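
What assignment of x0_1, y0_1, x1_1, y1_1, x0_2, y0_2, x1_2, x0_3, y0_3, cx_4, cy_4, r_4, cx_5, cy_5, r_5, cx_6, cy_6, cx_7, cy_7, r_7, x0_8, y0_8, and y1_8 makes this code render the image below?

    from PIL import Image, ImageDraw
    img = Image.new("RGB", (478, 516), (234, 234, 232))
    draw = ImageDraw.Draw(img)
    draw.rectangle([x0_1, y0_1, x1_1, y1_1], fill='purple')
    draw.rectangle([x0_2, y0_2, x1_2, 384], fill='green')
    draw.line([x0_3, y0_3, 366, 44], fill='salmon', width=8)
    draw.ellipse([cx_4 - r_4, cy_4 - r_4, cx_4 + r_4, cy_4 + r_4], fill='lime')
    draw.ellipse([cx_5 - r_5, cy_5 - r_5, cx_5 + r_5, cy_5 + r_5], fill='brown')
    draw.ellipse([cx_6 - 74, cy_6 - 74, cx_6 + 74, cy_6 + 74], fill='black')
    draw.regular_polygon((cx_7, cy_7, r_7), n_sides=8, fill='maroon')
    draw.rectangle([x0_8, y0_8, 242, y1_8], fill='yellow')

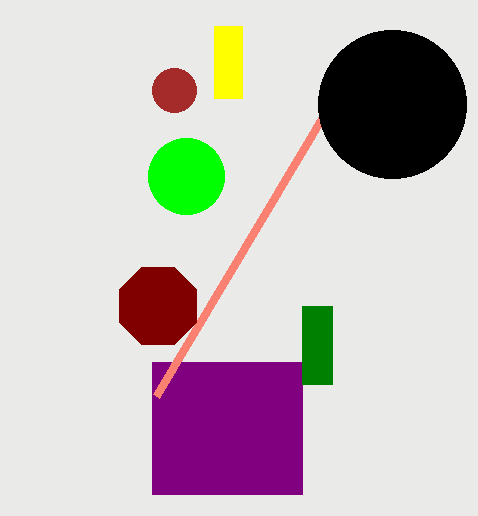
x0_1 = 152; y0_1 = 362; x1_1 = 302; y1_1 = 494; x0_2 = 302; y0_2 = 306; x1_2 = 332; x0_3 = 156; y0_3 = 396; cx_4 = 186; cy_4 = 176; r_4 = 38; cx_5 = 174; cy_5 = 90; r_5 = 22; cx_6 = 392; cy_6 = 104; cx_7 = 158; cy_7 = 306; r_7 = 42; x0_8 = 214; y0_8 = 26; y1_8 = 98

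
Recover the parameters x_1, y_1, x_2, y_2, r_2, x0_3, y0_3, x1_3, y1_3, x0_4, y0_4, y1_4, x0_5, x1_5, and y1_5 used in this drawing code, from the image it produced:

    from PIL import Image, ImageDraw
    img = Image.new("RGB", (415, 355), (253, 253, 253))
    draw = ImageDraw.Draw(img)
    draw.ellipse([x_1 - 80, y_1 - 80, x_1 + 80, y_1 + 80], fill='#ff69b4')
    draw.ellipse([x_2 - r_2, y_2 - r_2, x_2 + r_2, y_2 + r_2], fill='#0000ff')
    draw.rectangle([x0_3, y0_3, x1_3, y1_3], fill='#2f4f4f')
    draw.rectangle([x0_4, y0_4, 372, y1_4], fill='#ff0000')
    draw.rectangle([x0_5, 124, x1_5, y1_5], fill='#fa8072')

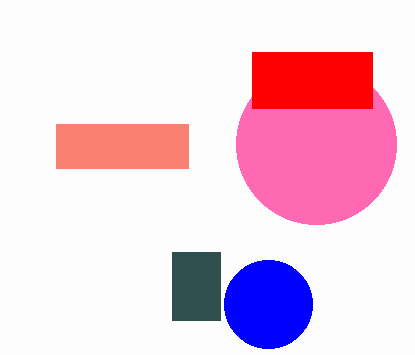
x_1 = 316, y_1 = 144, x_2 = 268, y_2 = 304, r_2 = 44, x0_3 = 172, y0_3 = 252, x1_3 = 220, y1_3 = 320, x0_4 = 252, y0_4 = 52, y1_4 = 108, x0_5 = 56, x1_5 = 188, y1_5 = 168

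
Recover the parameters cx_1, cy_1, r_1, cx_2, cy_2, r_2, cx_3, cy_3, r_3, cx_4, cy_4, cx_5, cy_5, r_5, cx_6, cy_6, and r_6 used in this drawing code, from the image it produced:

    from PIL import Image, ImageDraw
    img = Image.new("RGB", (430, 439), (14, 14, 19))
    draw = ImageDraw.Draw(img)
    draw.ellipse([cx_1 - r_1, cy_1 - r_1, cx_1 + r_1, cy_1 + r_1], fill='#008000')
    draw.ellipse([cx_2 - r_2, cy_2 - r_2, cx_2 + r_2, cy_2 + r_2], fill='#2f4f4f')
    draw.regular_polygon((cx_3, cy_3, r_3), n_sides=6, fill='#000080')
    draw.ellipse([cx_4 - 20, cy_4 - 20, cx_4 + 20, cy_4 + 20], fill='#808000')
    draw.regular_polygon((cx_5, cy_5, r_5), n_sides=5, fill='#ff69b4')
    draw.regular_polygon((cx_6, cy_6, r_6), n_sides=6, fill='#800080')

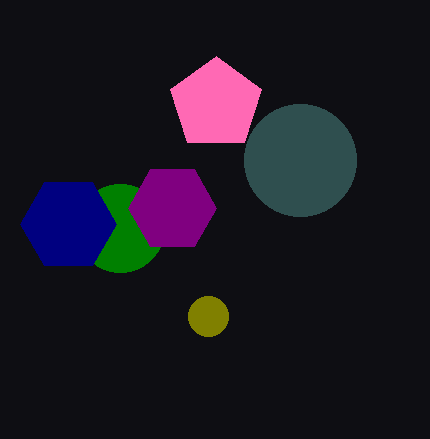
cx_1 = 120, cy_1 = 228, r_1 = 44, cx_2 = 300, cy_2 = 160, r_2 = 56, cx_3 = 68, cy_3 = 224, r_3 = 48, cx_4 = 208, cy_4 = 316, cx_5 = 216, cy_5 = 104, r_5 = 48, cx_6 = 172, cy_6 = 208, r_6 = 44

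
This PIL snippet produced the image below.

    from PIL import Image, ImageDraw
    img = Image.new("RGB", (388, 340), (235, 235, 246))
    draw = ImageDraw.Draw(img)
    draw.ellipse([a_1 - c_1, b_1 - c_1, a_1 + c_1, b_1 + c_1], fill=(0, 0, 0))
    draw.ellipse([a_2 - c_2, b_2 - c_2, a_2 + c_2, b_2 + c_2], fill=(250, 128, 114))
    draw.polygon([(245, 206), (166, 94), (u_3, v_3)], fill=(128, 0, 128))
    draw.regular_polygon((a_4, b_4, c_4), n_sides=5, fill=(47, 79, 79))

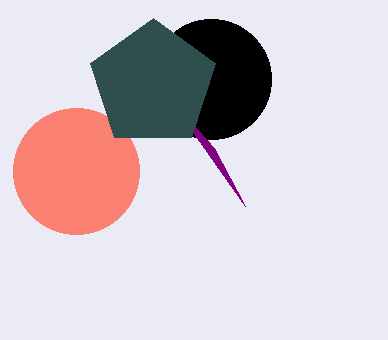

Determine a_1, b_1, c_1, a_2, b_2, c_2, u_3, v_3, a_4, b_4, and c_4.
a_1 = 211
b_1 = 79
c_1 = 60
a_2 = 76
b_2 = 171
c_2 = 63
u_3 = 214
v_3 = 148
a_4 = 153
b_4 = 84
c_4 = 66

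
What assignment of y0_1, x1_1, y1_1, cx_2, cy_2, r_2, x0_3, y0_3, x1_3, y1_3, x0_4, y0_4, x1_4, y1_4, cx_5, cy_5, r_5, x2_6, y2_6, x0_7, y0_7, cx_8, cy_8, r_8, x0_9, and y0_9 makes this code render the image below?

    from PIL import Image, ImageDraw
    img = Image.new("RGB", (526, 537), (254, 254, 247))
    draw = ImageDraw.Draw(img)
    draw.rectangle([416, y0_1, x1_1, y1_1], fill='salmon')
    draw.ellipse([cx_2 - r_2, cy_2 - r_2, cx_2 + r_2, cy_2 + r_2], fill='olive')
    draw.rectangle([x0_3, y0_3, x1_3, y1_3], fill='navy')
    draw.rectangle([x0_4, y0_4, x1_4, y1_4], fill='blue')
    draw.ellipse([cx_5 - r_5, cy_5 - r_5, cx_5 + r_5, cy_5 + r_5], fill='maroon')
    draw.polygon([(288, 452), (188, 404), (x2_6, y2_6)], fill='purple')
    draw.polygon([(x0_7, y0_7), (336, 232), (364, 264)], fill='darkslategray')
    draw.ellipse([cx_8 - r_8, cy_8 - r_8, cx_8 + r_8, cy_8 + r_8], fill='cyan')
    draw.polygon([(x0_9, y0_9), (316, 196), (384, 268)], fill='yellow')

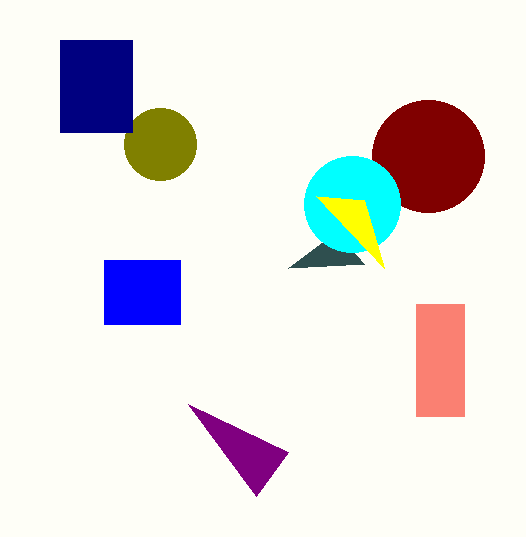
y0_1 = 304, x1_1 = 464, y1_1 = 416, cx_2 = 160, cy_2 = 144, r_2 = 36, x0_3 = 60, y0_3 = 40, x1_3 = 132, y1_3 = 132, x0_4 = 104, y0_4 = 260, x1_4 = 180, y1_4 = 324, cx_5 = 428, cy_5 = 156, r_5 = 56, x2_6 = 256, y2_6 = 496, x0_7 = 288, y0_7 = 268, cx_8 = 352, cy_8 = 204, r_8 = 48, x0_9 = 364, y0_9 = 200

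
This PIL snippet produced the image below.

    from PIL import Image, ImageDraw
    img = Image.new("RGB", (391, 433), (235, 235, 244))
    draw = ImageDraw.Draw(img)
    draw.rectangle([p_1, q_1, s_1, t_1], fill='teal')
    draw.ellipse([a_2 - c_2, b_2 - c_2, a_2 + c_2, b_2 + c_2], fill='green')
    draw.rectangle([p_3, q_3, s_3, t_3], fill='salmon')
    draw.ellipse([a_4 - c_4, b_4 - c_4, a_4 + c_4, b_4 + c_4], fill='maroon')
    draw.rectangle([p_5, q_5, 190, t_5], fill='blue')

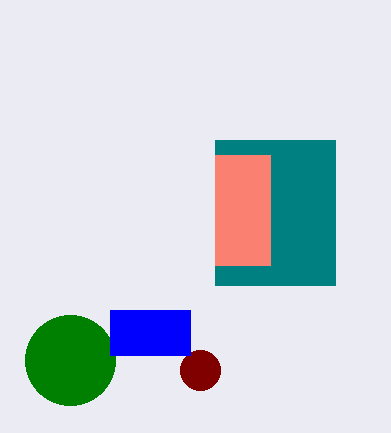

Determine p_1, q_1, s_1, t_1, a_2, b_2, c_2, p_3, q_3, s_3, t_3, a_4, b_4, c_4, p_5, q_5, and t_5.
p_1 = 215; q_1 = 140; s_1 = 335; t_1 = 285; a_2 = 70; b_2 = 360; c_2 = 45; p_3 = 215; q_3 = 155; s_3 = 270; t_3 = 265; a_4 = 200; b_4 = 370; c_4 = 20; p_5 = 110; q_5 = 310; t_5 = 355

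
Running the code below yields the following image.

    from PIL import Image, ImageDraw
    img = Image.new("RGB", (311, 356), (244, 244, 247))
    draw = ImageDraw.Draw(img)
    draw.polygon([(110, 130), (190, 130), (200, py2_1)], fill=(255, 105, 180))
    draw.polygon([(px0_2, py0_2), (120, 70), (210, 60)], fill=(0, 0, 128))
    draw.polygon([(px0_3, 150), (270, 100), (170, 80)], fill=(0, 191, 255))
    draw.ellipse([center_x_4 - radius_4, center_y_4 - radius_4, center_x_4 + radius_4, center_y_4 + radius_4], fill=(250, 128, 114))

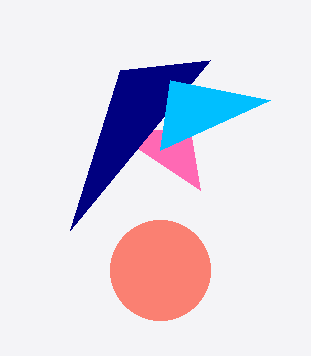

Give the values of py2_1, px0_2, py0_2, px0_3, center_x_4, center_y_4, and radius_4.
py2_1 = 190, px0_2 = 70, py0_2 = 230, px0_3 = 160, center_x_4 = 160, center_y_4 = 270, radius_4 = 50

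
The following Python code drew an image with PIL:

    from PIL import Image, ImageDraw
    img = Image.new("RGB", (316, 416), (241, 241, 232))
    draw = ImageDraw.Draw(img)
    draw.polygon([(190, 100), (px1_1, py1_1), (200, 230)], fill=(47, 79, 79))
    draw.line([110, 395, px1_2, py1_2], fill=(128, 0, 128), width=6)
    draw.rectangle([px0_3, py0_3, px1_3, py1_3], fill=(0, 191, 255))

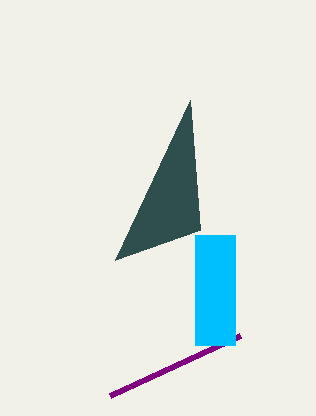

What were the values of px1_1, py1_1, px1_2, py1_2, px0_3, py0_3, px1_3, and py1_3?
px1_1 = 115, py1_1 = 260, px1_2 = 240, py1_2 = 335, px0_3 = 195, py0_3 = 235, px1_3 = 235, py1_3 = 345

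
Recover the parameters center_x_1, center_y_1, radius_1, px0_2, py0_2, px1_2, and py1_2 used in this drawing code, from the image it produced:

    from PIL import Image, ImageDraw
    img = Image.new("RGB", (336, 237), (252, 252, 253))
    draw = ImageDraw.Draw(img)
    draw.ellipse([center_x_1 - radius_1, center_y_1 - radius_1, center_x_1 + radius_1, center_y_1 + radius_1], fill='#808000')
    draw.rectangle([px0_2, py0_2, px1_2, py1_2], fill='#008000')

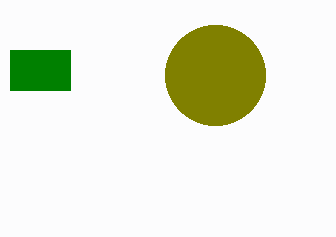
center_x_1 = 215
center_y_1 = 75
radius_1 = 50
px0_2 = 10
py0_2 = 50
px1_2 = 70
py1_2 = 90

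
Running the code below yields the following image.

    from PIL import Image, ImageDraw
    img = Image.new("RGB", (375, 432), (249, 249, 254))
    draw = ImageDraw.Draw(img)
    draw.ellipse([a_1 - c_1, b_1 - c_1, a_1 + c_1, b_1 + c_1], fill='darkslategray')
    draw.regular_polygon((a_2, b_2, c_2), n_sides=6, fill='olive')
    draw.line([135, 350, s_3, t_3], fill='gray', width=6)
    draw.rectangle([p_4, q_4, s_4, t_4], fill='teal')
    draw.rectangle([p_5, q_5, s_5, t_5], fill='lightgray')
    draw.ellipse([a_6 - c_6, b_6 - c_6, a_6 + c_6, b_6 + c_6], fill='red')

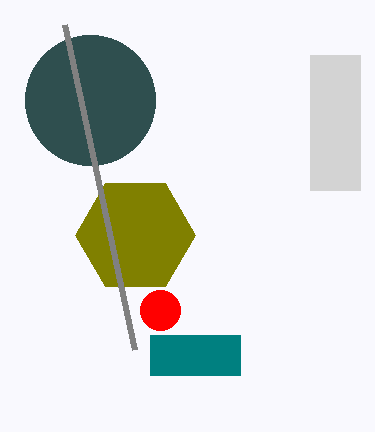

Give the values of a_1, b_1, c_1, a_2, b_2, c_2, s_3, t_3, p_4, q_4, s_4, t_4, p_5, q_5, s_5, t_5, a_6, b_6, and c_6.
a_1 = 90
b_1 = 100
c_1 = 65
a_2 = 135
b_2 = 235
c_2 = 60
s_3 = 65
t_3 = 25
p_4 = 150
q_4 = 335
s_4 = 240
t_4 = 375
p_5 = 310
q_5 = 55
s_5 = 360
t_5 = 190
a_6 = 160
b_6 = 310
c_6 = 20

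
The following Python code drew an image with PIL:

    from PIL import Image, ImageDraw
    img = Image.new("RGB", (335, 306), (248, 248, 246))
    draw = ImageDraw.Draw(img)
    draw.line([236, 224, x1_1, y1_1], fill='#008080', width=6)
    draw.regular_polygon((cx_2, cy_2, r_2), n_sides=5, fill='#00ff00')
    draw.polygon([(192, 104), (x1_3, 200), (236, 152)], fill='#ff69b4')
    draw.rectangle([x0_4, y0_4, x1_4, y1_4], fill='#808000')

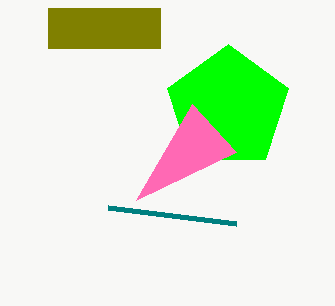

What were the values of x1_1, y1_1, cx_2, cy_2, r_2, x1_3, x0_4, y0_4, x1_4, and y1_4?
x1_1 = 108; y1_1 = 208; cx_2 = 228; cy_2 = 108; r_2 = 64; x1_3 = 136; x0_4 = 48; y0_4 = 8; x1_4 = 160; y1_4 = 48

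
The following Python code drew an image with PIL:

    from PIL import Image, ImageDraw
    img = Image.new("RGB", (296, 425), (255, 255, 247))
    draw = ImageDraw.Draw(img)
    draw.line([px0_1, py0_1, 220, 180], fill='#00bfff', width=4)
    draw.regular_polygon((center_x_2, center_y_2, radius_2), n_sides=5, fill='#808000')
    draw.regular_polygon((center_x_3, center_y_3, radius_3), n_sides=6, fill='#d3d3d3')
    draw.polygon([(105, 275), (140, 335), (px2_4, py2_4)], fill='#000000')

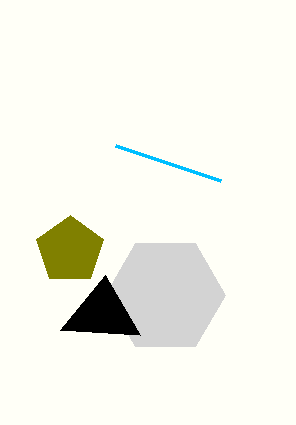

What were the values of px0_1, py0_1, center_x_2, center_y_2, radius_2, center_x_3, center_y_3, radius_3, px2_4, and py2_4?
px0_1 = 115, py0_1 = 145, center_x_2 = 70, center_y_2 = 250, radius_2 = 35, center_x_3 = 165, center_y_3 = 295, radius_3 = 60, px2_4 = 60, py2_4 = 330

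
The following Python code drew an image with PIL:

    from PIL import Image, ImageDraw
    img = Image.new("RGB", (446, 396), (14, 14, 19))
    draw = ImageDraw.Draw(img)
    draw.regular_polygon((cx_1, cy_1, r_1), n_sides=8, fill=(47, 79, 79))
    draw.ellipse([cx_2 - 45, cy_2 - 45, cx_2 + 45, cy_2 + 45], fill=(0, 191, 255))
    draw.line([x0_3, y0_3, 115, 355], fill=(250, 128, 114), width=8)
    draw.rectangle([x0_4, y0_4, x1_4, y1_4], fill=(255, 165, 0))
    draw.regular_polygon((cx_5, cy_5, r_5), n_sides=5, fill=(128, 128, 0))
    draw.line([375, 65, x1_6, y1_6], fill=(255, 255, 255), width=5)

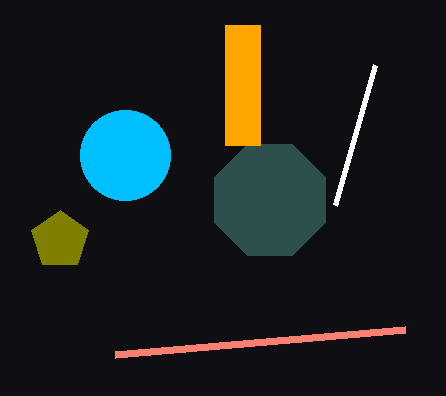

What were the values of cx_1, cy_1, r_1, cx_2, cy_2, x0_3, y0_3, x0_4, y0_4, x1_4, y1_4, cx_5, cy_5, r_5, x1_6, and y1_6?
cx_1 = 270
cy_1 = 200
r_1 = 60
cx_2 = 125
cy_2 = 155
x0_3 = 405
y0_3 = 330
x0_4 = 225
y0_4 = 25
x1_4 = 260
y1_4 = 145
cx_5 = 60
cy_5 = 240
r_5 = 30
x1_6 = 335
y1_6 = 205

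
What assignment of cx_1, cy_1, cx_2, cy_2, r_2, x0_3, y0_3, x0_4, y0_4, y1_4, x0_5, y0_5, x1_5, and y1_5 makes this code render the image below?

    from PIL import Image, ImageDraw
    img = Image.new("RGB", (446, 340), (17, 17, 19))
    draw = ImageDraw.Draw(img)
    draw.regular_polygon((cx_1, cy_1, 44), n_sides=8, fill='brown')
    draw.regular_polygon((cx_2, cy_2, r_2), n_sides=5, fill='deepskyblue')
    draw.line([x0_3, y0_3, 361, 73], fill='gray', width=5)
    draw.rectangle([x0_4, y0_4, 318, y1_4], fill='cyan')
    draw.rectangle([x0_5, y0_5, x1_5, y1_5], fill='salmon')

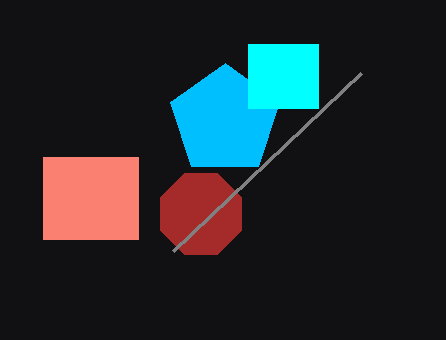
cx_1 = 201, cy_1 = 214, cx_2 = 225, cy_2 = 120, r_2 = 57, x0_3 = 173, y0_3 = 251, x0_4 = 248, y0_4 = 44, y1_4 = 108, x0_5 = 43, y0_5 = 157, x1_5 = 138, y1_5 = 239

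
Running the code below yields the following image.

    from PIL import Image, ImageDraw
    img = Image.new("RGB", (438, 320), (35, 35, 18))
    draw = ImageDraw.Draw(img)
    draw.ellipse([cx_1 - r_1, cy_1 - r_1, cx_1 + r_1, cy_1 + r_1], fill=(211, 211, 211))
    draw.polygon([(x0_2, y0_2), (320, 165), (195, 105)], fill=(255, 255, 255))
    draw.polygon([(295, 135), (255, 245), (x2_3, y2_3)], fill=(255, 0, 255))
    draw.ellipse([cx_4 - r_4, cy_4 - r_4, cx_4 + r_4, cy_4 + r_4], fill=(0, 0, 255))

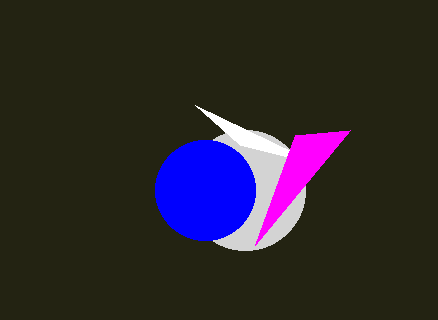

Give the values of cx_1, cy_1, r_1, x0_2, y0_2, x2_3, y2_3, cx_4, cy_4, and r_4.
cx_1 = 245
cy_1 = 190
r_1 = 60
x0_2 = 240
y0_2 = 145
x2_3 = 350
y2_3 = 130
cx_4 = 205
cy_4 = 190
r_4 = 50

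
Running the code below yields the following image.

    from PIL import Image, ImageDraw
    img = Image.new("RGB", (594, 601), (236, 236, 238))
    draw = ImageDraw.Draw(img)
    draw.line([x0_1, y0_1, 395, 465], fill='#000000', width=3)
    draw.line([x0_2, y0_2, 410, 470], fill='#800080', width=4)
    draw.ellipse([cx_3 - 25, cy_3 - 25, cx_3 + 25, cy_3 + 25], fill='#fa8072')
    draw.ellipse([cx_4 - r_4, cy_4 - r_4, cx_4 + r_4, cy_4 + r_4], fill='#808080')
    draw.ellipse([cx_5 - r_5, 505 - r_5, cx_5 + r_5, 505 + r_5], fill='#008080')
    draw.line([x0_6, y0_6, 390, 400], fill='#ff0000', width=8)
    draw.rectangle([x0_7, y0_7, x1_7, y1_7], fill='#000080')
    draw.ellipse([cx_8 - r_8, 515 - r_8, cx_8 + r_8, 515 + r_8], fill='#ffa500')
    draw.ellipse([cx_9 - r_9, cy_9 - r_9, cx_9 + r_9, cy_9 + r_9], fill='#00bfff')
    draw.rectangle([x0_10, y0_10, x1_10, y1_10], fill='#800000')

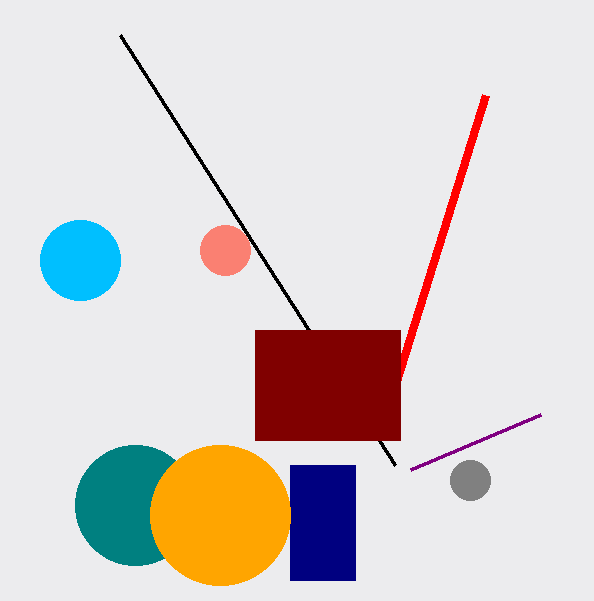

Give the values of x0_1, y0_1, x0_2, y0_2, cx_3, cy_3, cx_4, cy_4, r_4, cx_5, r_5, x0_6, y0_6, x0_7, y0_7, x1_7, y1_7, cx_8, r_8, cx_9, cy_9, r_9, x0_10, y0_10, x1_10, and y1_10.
x0_1 = 120; y0_1 = 35; x0_2 = 540; y0_2 = 415; cx_3 = 225; cy_3 = 250; cx_4 = 470; cy_4 = 480; r_4 = 20; cx_5 = 135; r_5 = 60; x0_6 = 485; y0_6 = 95; x0_7 = 290; y0_7 = 465; x1_7 = 355; y1_7 = 580; cx_8 = 220; r_8 = 70; cx_9 = 80; cy_9 = 260; r_9 = 40; x0_10 = 255; y0_10 = 330; x1_10 = 400; y1_10 = 440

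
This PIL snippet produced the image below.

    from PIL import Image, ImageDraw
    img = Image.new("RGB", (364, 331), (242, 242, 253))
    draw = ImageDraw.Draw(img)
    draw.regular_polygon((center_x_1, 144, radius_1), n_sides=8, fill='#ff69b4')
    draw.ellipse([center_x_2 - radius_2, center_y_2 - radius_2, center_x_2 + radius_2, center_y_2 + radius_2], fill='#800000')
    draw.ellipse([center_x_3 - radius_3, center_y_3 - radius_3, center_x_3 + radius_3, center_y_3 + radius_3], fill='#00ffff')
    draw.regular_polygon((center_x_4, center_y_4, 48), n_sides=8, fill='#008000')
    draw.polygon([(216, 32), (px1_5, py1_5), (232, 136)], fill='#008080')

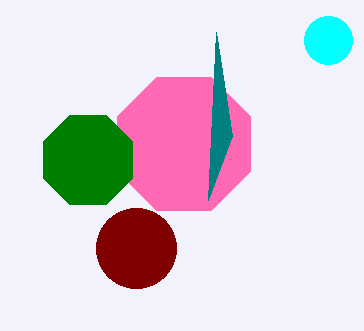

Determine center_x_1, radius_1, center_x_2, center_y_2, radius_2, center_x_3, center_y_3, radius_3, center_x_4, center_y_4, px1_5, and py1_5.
center_x_1 = 184
radius_1 = 72
center_x_2 = 136
center_y_2 = 248
radius_2 = 40
center_x_3 = 328
center_y_3 = 40
radius_3 = 24
center_x_4 = 88
center_y_4 = 160
px1_5 = 208
py1_5 = 200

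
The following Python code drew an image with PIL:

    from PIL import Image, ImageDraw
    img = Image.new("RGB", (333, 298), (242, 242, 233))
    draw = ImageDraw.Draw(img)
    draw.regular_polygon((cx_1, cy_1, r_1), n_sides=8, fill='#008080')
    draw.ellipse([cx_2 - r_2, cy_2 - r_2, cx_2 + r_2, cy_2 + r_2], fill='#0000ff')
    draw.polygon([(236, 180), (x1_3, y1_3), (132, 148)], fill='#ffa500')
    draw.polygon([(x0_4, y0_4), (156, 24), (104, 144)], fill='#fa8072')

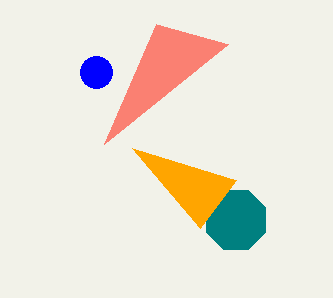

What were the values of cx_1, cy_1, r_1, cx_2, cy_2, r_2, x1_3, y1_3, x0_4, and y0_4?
cx_1 = 236
cy_1 = 220
r_1 = 32
cx_2 = 96
cy_2 = 72
r_2 = 16
x1_3 = 200
y1_3 = 228
x0_4 = 228
y0_4 = 44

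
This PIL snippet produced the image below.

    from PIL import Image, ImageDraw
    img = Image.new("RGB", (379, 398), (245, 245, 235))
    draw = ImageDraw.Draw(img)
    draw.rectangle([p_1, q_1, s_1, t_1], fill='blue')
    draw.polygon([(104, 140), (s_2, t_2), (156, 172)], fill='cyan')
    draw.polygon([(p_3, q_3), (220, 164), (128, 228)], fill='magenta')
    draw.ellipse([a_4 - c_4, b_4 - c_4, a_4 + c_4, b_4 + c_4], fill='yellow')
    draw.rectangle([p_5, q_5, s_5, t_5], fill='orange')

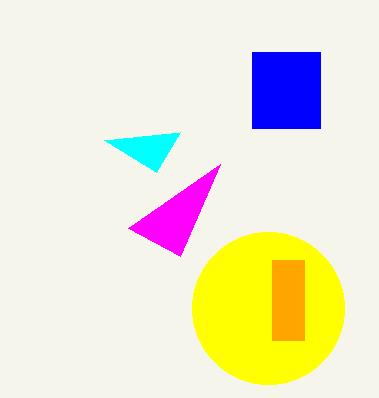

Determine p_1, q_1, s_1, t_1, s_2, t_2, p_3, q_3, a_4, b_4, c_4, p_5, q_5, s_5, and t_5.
p_1 = 252; q_1 = 52; s_1 = 320; t_1 = 128; s_2 = 180; t_2 = 132; p_3 = 180; q_3 = 256; a_4 = 268; b_4 = 308; c_4 = 76; p_5 = 272; q_5 = 260; s_5 = 304; t_5 = 340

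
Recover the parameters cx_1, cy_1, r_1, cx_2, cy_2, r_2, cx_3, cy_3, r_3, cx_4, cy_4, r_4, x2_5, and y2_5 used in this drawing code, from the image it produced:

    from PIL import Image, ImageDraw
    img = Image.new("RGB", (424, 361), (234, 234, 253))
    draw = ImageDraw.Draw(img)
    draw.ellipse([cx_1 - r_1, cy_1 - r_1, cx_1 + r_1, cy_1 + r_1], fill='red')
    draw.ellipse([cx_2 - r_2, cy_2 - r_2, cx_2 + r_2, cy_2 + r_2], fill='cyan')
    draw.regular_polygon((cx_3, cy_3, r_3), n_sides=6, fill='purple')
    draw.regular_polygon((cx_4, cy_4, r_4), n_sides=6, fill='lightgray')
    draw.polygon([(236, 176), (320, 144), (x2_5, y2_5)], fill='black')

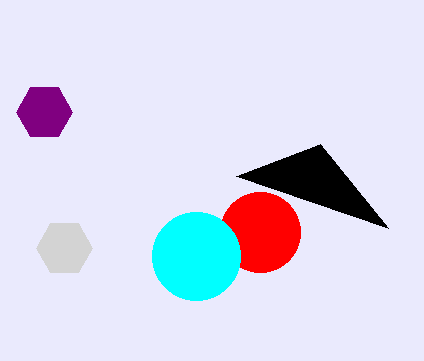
cx_1 = 260, cy_1 = 232, r_1 = 40, cx_2 = 196, cy_2 = 256, r_2 = 44, cx_3 = 44, cy_3 = 112, r_3 = 28, cx_4 = 64, cy_4 = 248, r_4 = 28, x2_5 = 388, y2_5 = 228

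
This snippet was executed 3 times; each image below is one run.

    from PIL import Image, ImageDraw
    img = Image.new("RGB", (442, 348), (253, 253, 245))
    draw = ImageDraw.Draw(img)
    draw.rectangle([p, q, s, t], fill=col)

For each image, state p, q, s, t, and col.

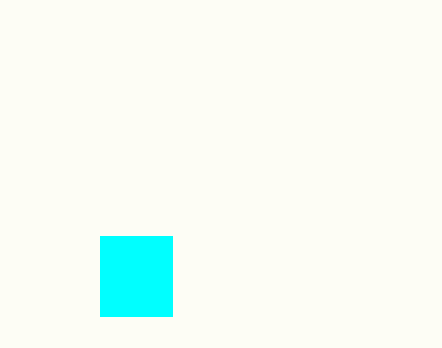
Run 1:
p = 100
q = 236
s = 172
t = 316
col = 'cyan'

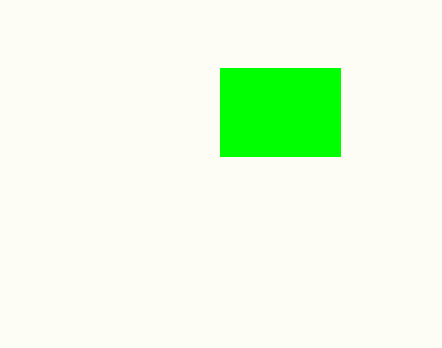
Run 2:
p = 220, q = 68, s = 340, t = 156, col = 'lime'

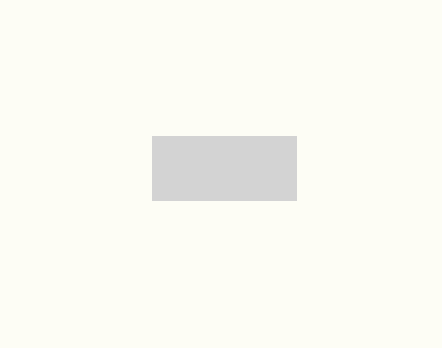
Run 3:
p = 152, q = 136, s = 296, t = 200, col = 'lightgray'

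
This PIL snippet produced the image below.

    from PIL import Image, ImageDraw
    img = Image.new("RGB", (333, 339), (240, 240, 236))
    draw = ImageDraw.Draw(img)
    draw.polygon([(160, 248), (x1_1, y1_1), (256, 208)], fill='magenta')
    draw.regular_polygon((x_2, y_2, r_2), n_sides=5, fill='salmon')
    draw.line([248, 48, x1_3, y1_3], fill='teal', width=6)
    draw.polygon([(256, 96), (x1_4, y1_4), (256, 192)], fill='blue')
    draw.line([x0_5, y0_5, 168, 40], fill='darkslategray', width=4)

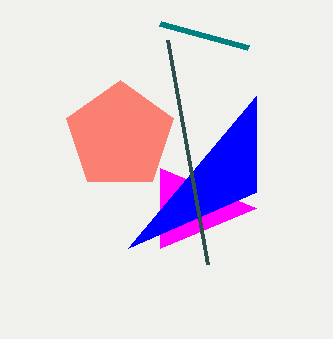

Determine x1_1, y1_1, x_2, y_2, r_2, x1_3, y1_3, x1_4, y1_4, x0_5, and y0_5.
x1_1 = 160, y1_1 = 168, x_2 = 120, y_2 = 136, r_2 = 56, x1_3 = 160, y1_3 = 24, x1_4 = 128, y1_4 = 248, x0_5 = 208, y0_5 = 264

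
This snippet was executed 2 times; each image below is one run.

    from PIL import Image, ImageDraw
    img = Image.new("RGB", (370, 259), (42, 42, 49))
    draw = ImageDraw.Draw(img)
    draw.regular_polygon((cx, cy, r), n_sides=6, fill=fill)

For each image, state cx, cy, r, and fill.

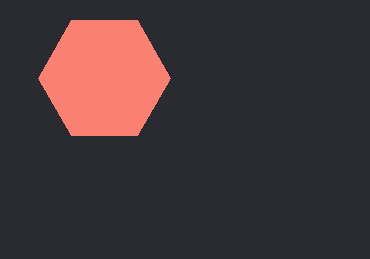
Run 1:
cx = 104; cy = 78; r = 66; fill = 'salmon'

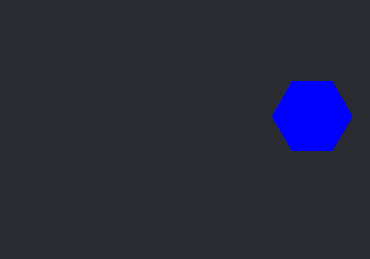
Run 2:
cx = 312
cy = 116
r = 40
fill = 'blue'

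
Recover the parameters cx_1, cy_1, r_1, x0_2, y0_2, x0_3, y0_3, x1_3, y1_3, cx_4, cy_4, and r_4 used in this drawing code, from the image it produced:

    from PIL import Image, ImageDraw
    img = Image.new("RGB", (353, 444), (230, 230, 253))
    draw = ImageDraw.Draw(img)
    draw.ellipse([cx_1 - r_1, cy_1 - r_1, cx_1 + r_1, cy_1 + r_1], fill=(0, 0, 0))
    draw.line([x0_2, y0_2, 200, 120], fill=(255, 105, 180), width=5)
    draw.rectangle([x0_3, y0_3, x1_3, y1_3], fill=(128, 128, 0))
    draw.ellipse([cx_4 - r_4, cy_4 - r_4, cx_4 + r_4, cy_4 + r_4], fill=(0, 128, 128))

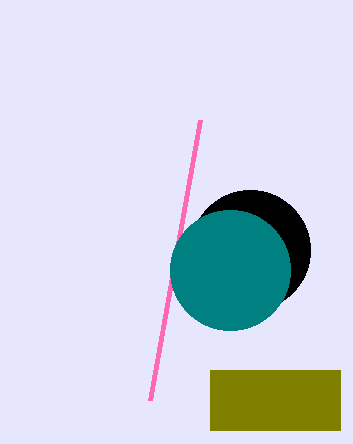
cx_1 = 250; cy_1 = 250; r_1 = 60; x0_2 = 150; y0_2 = 400; x0_3 = 210; y0_3 = 370; x1_3 = 340; y1_3 = 430; cx_4 = 230; cy_4 = 270; r_4 = 60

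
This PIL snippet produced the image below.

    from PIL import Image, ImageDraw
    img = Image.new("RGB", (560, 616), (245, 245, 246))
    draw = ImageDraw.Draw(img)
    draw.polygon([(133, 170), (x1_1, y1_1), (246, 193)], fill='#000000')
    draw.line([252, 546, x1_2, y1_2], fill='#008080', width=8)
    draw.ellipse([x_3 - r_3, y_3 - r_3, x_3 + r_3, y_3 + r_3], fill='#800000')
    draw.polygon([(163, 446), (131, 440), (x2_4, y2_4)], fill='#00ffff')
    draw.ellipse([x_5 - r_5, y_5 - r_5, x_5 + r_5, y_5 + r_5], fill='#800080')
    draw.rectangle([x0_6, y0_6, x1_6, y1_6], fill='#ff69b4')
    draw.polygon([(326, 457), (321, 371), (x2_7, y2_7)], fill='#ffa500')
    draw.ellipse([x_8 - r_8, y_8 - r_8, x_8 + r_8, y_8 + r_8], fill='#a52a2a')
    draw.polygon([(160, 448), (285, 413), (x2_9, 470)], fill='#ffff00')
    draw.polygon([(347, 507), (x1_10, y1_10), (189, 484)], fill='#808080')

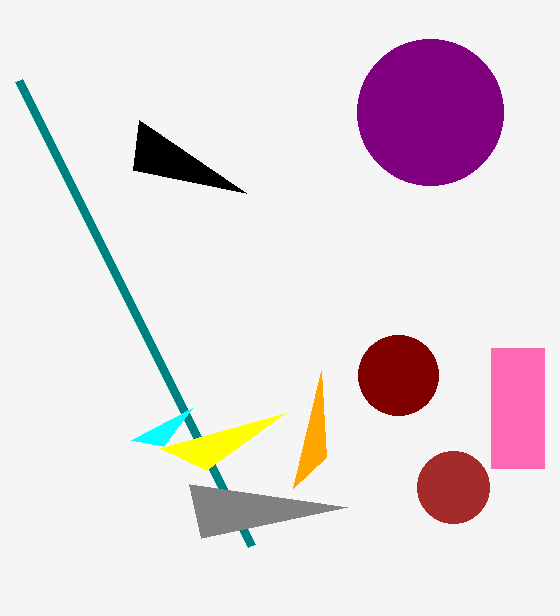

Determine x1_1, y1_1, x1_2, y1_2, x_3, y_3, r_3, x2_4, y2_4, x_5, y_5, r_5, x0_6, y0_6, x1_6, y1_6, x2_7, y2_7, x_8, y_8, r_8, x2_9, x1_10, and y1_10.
x1_1 = 139
y1_1 = 120
x1_2 = 19
y1_2 = 81
x_3 = 398
y_3 = 375
r_3 = 40
x2_4 = 192
y2_4 = 408
x_5 = 430
y_5 = 112
r_5 = 73
x0_6 = 491
y0_6 = 348
x1_6 = 544
y1_6 = 468
x2_7 = 293
y2_7 = 488
x_8 = 453
y_8 = 487
r_8 = 36
x2_9 = 206
x1_10 = 201
y1_10 = 538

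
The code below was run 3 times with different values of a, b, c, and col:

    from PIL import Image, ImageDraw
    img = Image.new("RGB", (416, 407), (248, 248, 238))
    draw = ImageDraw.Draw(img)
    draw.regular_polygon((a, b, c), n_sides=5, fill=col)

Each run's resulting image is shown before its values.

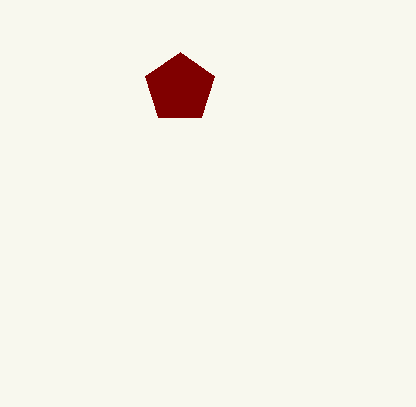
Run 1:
a = 180; b = 88; c = 36; col = 'maroon'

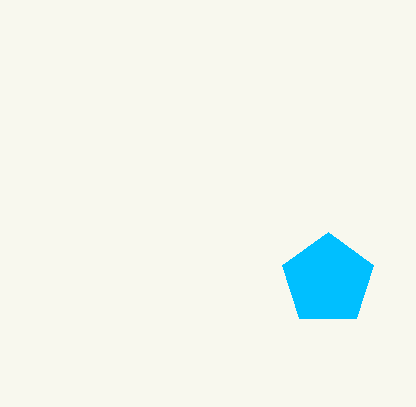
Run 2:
a = 328
b = 280
c = 48
col = 'deepskyblue'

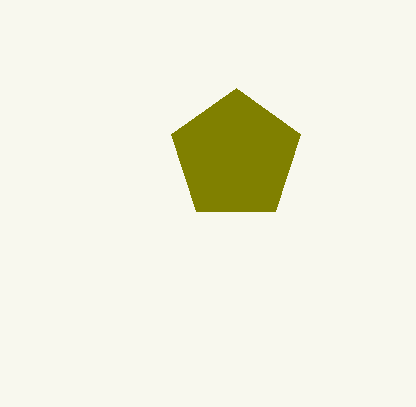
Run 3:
a = 236, b = 156, c = 68, col = 'olive'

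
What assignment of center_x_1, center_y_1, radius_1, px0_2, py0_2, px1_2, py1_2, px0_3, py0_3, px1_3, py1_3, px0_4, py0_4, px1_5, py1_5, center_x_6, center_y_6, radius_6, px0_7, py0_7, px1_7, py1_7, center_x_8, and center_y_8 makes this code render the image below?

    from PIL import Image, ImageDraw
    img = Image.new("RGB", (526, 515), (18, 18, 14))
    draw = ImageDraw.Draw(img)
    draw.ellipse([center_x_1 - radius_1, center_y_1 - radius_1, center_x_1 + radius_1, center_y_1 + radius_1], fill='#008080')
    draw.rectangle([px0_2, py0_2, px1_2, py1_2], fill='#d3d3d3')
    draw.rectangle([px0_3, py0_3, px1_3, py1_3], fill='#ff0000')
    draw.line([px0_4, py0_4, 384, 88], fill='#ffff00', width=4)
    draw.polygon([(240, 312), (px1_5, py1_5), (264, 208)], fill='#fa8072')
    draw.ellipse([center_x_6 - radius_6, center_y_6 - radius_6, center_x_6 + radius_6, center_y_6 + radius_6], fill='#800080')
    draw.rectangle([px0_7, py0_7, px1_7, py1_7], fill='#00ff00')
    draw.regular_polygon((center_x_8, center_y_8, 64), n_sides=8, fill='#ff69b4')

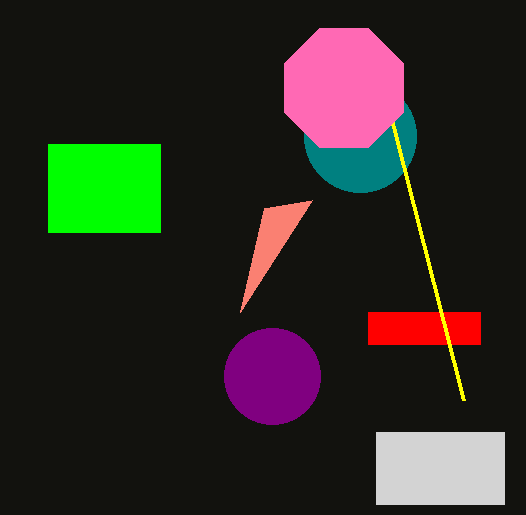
center_x_1 = 360; center_y_1 = 136; radius_1 = 56; px0_2 = 376; py0_2 = 432; px1_2 = 504; py1_2 = 504; px0_3 = 368; py0_3 = 312; px1_3 = 480; py1_3 = 344; px0_4 = 464; py0_4 = 400; px1_5 = 312; py1_5 = 200; center_x_6 = 272; center_y_6 = 376; radius_6 = 48; px0_7 = 48; py0_7 = 144; px1_7 = 160; py1_7 = 232; center_x_8 = 344; center_y_8 = 88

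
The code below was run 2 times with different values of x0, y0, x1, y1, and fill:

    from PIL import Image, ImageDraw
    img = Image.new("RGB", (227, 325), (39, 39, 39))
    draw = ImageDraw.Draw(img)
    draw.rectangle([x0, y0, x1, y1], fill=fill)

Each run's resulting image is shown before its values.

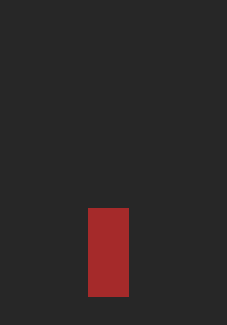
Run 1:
x0 = 88; y0 = 208; x1 = 128; y1 = 296; fill = 'brown'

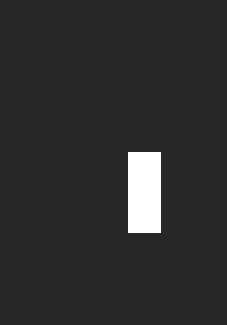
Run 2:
x0 = 128
y0 = 152
x1 = 160
y1 = 232
fill = 'white'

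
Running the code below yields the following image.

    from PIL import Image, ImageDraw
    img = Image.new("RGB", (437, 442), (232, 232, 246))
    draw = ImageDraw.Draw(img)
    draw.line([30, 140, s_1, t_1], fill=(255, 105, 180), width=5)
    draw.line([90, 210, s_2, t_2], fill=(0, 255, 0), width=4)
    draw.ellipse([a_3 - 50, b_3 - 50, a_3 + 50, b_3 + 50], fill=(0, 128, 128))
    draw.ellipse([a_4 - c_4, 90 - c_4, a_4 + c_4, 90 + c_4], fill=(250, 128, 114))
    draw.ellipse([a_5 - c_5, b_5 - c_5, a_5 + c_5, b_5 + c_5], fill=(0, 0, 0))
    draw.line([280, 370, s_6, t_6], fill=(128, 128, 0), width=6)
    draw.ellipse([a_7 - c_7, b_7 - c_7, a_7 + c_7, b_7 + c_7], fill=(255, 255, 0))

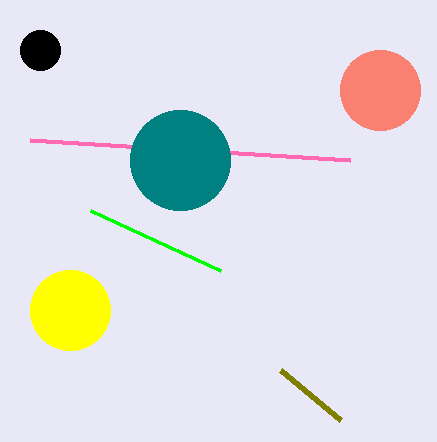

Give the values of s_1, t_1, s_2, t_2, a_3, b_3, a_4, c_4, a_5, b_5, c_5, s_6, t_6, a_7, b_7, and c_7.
s_1 = 350, t_1 = 160, s_2 = 220, t_2 = 270, a_3 = 180, b_3 = 160, a_4 = 380, c_4 = 40, a_5 = 40, b_5 = 50, c_5 = 20, s_6 = 340, t_6 = 420, a_7 = 70, b_7 = 310, c_7 = 40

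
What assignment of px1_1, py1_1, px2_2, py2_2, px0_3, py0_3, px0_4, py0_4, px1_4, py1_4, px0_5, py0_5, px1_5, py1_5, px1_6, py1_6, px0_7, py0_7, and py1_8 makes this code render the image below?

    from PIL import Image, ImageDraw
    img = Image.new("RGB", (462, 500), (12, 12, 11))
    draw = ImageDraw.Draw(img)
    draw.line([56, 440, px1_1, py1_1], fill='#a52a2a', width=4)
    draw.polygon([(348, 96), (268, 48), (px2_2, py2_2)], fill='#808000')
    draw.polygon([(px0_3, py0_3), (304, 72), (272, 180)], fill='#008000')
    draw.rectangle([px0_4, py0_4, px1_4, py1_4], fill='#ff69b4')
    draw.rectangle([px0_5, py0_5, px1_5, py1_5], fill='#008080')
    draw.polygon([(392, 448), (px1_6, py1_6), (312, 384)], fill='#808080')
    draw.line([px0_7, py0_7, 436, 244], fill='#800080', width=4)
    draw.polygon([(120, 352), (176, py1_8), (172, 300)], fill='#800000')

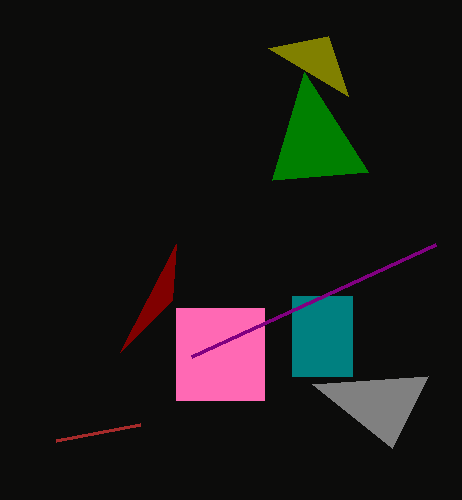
px1_1 = 140; py1_1 = 424; px2_2 = 328; py2_2 = 36; px0_3 = 368; py0_3 = 172; px0_4 = 176; py0_4 = 308; px1_4 = 264; py1_4 = 400; px0_5 = 292; py0_5 = 296; px1_5 = 352; py1_5 = 376; px1_6 = 428; py1_6 = 376; px0_7 = 192; py0_7 = 356; py1_8 = 244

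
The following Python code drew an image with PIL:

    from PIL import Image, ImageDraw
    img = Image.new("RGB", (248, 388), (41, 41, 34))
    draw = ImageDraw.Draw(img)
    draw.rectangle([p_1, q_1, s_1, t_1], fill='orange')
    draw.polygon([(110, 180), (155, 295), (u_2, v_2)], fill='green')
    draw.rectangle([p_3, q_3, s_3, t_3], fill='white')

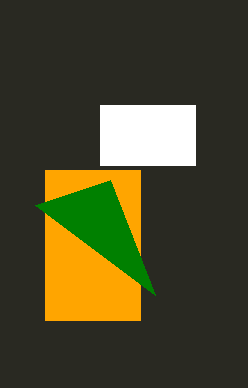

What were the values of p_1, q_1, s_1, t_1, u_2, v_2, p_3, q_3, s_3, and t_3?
p_1 = 45
q_1 = 170
s_1 = 140
t_1 = 320
u_2 = 35
v_2 = 205
p_3 = 100
q_3 = 105
s_3 = 195
t_3 = 165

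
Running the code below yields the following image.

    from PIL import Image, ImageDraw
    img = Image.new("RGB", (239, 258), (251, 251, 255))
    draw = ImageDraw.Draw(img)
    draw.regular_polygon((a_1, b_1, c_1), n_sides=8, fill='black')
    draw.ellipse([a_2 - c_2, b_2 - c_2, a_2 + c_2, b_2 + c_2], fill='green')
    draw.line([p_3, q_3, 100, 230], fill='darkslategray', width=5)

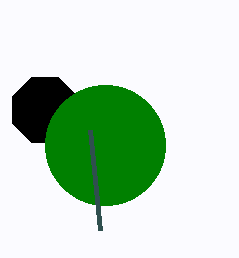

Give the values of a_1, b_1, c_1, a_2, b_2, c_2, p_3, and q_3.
a_1 = 45, b_1 = 110, c_1 = 35, a_2 = 105, b_2 = 145, c_2 = 60, p_3 = 90, q_3 = 130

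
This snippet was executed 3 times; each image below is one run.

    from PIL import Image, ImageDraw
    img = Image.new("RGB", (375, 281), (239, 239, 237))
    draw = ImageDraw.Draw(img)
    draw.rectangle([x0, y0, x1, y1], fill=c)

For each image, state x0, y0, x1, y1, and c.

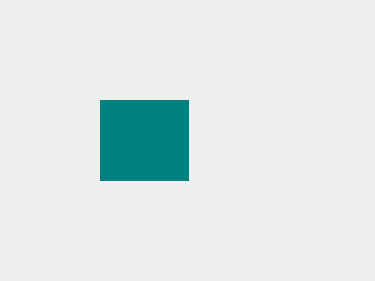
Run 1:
x0 = 100; y0 = 100; x1 = 188; y1 = 180; c = 'teal'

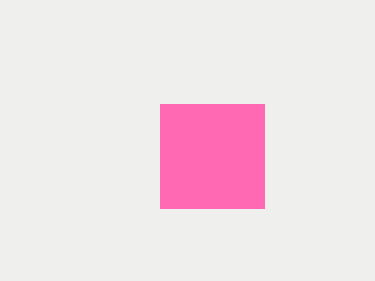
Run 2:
x0 = 160; y0 = 104; x1 = 264; y1 = 208; c = 'hotpink'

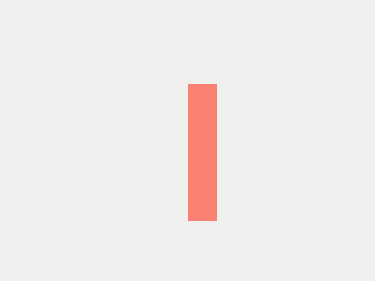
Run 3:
x0 = 188; y0 = 84; x1 = 216; y1 = 220; c = 'salmon'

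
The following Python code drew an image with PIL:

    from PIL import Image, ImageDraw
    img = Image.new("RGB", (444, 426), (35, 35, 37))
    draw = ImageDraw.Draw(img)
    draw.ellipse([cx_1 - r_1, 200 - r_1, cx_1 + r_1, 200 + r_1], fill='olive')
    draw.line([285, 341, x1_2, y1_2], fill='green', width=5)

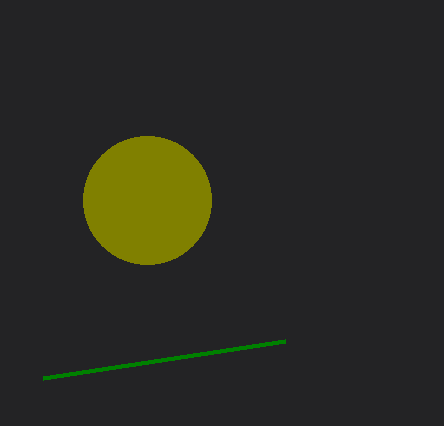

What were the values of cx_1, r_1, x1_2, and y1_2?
cx_1 = 147
r_1 = 64
x1_2 = 43
y1_2 = 378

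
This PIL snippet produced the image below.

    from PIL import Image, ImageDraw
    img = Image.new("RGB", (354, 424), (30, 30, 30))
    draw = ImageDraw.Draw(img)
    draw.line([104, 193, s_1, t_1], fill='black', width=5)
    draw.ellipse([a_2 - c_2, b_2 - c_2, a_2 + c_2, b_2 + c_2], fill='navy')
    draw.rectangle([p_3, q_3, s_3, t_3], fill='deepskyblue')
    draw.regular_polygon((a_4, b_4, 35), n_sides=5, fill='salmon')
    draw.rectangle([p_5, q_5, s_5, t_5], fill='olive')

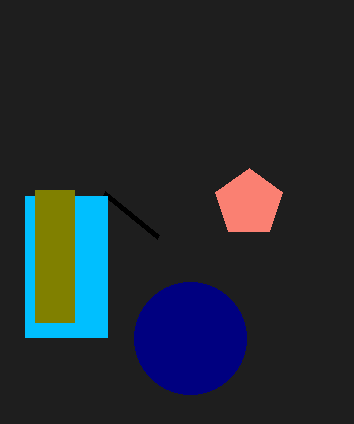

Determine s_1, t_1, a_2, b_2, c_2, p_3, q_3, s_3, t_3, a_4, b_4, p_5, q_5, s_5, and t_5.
s_1 = 158
t_1 = 237
a_2 = 190
b_2 = 338
c_2 = 56
p_3 = 25
q_3 = 196
s_3 = 107
t_3 = 337
a_4 = 249
b_4 = 203
p_5 = 35
q_5 = 190
s_5 = 74
t_5 = 322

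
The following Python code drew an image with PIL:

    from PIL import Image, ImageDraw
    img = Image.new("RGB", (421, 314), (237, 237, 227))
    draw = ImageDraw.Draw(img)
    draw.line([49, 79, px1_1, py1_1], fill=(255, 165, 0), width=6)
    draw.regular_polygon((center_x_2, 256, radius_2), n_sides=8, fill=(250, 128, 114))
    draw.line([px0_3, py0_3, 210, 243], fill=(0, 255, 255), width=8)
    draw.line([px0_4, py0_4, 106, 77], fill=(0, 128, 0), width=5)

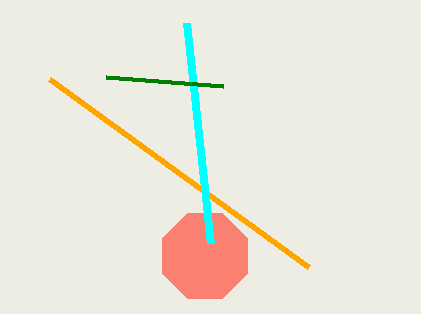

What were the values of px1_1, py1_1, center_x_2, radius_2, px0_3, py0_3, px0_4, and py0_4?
px1_1 = 308; py1_1 = 267; center_x_2 = 205; radius_2 = 46; px0_3 = 186; py0_3 = 23; px0_4 = 223; py0_4 = 86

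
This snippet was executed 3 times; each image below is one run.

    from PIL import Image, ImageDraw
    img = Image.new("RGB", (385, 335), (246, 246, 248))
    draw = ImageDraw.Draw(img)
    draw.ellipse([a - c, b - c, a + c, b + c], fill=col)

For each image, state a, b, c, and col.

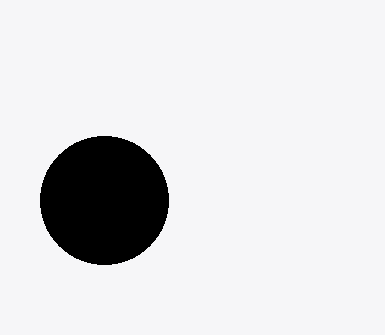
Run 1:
a = 104; b = 200; c = 64; col = 'black'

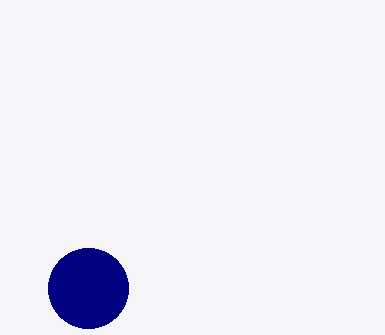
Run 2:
a = 88; b = 288; c = 40; col = 'navy'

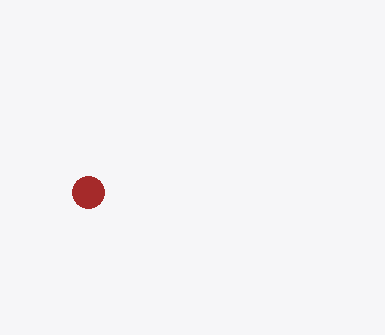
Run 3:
a = 88, b = 192, c = 16, col = 'brown'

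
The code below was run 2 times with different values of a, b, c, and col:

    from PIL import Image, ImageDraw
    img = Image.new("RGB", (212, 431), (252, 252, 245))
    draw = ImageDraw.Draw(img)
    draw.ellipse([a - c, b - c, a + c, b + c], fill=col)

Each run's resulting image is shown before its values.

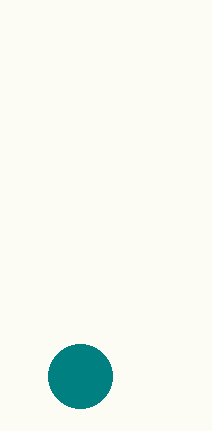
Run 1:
a = 80; b = 376; c = 32; col = 'teal'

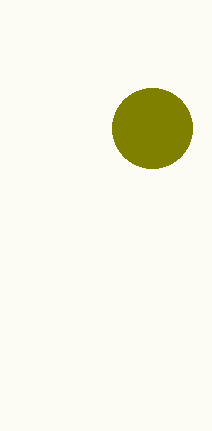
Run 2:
a = 152
b = 128
c = 40
col = 'olive'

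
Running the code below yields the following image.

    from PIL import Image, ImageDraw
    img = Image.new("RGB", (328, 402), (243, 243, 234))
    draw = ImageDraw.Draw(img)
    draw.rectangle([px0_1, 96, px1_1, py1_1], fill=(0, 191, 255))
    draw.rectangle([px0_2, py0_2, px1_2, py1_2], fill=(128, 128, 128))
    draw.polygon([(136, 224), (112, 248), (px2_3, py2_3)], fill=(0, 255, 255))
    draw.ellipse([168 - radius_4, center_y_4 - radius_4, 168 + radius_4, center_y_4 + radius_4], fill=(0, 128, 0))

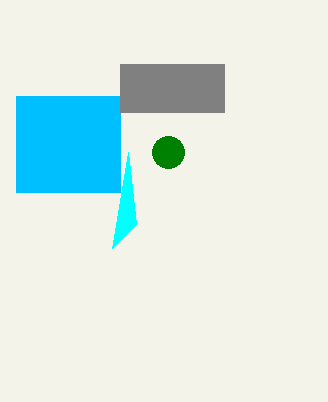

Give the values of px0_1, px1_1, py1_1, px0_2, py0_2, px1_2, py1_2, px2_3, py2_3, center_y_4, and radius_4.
px0_1 = 16, px1_1 = 120, py1_1 = 192, px0_2 = 120, py0_2 = 64, px1_2 = 224, py1_2 = 112, px2_3 = 128, py2_3 = 152, center_y_4 = 152, radius_4 = 16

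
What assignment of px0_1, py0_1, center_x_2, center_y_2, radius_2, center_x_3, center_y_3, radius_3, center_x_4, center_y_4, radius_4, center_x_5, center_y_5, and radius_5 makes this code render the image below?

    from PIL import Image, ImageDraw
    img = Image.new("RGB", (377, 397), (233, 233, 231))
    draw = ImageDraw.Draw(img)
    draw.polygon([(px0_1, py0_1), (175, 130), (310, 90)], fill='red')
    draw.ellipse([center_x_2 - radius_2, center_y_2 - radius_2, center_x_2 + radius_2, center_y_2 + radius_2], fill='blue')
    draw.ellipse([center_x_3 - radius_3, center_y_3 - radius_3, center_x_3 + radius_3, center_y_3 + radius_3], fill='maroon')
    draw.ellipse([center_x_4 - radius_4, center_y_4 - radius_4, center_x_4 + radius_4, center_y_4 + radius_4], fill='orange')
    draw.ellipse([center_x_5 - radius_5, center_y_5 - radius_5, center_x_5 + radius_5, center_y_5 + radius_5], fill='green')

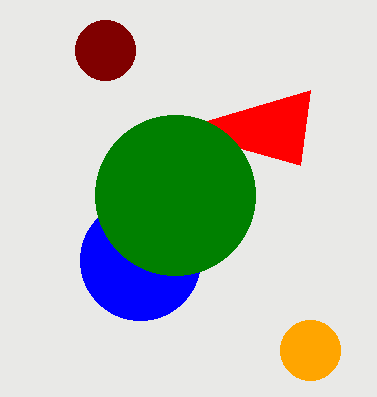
px0_1 = 300, py0_1 = 165, center_x_2 = 140, center_y_2 = 260, radius_2 = 60, center_x_3 = 105, center_y_3 = 50, radius_3 = 30, center_x_4 = 310, center_y_4 = 350, radius_4 = 30, center_x_5 = 175, center_y_5 = 195, radius_5 = 80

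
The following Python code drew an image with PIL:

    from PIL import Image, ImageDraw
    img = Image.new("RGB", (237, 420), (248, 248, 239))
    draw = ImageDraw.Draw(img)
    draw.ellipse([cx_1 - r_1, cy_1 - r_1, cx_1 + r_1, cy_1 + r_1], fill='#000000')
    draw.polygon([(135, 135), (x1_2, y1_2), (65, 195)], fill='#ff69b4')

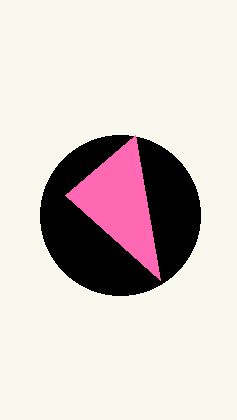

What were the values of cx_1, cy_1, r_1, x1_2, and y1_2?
cx_1 = 120; cy_1 = 215; r_1 = 80; x1_2 = 160; y1_2 = 280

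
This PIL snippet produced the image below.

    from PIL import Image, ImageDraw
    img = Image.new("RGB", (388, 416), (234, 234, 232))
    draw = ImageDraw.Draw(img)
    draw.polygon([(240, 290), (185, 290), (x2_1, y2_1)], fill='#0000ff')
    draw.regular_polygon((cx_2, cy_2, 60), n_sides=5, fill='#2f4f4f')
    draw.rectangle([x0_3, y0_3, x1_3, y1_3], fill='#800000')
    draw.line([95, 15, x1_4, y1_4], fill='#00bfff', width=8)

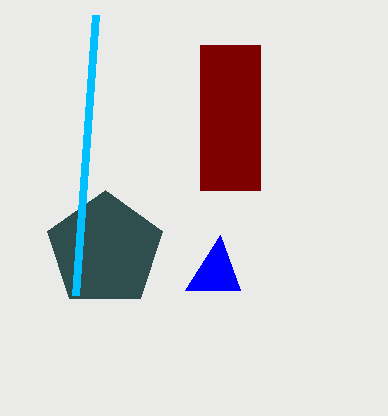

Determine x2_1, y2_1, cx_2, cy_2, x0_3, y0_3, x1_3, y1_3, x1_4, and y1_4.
x2_1 = 220, y2_1 = 235, cx_2 = 105, cy_2 = 250, x0_3 = 200, y0_3 = 45, x1_3 = 260, y1_3 = 190, x1_4 = 75, y1_4 = 295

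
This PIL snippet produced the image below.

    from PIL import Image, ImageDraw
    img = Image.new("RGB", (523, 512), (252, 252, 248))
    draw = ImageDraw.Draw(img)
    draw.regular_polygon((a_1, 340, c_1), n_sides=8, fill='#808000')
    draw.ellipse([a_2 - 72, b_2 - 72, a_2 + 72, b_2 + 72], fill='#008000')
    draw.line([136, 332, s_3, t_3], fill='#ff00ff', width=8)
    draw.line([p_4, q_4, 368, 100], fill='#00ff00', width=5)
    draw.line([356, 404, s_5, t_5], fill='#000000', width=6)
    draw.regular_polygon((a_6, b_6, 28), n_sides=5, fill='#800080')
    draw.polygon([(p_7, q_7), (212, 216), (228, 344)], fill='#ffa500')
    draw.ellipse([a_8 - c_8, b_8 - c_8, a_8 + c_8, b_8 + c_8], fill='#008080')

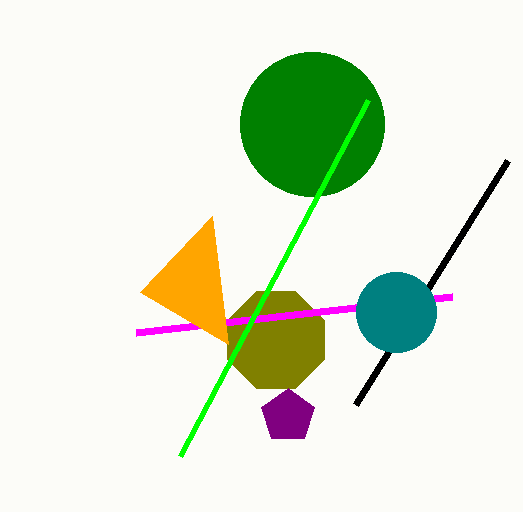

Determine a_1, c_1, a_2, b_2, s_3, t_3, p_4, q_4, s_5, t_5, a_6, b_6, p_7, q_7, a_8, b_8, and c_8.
a_1 = 276; c_1 = 52; a_2 = 312; b_2 = 124; s_3 = 452; t_3 = 296; p_4 = 180; q_4 = 456; s_5 = 508; t_5 = 160; a_6 = 288; b_6 = 416; p_7 = 140; q_7 = 292; a_8 = 396; b_8 = 312; c_8 = 40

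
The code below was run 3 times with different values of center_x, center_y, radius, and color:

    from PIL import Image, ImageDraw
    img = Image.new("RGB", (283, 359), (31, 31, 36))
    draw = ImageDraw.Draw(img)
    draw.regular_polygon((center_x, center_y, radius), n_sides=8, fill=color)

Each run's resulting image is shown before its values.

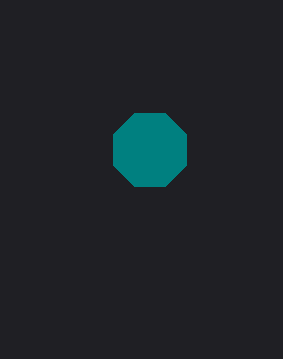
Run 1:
center_x = 150; center_y = 150; radius = 40; color = 'teal'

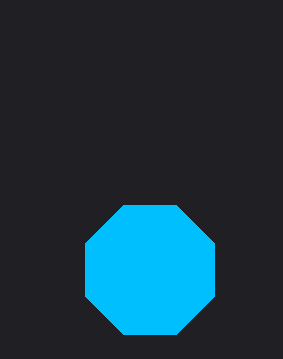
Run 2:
center_x = 150
center_y = 270
radius = 70
color = 'deepskyblue'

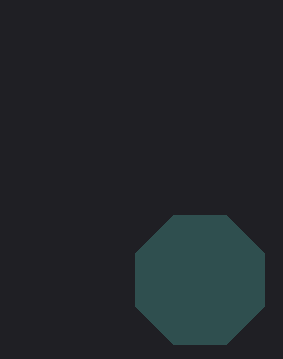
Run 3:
center_x = 200; center_y = 280; radius = 70; color = 'darkslategray'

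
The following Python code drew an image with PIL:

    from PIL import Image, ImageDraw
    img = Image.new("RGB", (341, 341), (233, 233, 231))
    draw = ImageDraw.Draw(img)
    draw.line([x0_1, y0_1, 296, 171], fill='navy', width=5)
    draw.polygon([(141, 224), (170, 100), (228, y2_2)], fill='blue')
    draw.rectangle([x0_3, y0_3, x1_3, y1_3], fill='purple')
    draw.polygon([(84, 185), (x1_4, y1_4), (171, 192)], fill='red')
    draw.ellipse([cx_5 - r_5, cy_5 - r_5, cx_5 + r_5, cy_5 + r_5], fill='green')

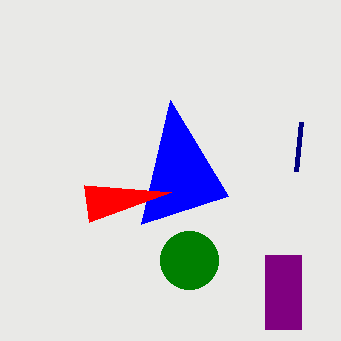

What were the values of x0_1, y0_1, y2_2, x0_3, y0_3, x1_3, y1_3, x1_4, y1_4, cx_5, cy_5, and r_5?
x0_1 = 301
y0_1 = 122
y2_2 = 196
x0_3 = 265
y0_3 = 255
x1_3 = 301
y1_3 = 329
x1_4 = 89
y1_4 = 222
cx_5 = 189
cy_5 = 260
r_5 = 29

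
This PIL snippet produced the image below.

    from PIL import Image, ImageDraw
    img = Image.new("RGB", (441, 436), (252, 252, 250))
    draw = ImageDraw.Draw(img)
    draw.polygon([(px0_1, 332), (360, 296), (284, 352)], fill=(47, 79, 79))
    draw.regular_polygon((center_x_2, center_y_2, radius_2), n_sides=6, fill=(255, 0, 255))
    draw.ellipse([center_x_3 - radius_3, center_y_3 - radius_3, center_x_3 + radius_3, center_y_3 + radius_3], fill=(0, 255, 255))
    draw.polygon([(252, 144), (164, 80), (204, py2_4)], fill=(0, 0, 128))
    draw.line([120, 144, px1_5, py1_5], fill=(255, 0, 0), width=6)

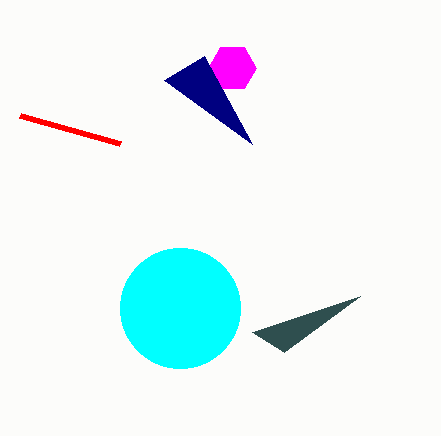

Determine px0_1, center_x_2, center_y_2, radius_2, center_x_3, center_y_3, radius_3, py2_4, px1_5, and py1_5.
px0_1 = 252
center_x_2 = 232
center_y_2 = 68
radius_2 = 24
center_x_3 = 180
center_y_3 = 308
radius_3 = 60
py2_4 = 56
px1_5 = 20
py1_5 = 116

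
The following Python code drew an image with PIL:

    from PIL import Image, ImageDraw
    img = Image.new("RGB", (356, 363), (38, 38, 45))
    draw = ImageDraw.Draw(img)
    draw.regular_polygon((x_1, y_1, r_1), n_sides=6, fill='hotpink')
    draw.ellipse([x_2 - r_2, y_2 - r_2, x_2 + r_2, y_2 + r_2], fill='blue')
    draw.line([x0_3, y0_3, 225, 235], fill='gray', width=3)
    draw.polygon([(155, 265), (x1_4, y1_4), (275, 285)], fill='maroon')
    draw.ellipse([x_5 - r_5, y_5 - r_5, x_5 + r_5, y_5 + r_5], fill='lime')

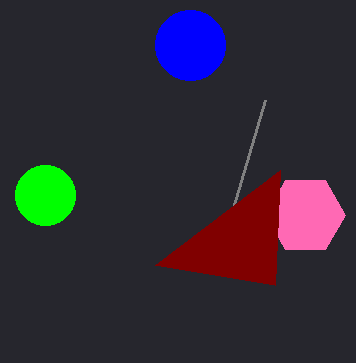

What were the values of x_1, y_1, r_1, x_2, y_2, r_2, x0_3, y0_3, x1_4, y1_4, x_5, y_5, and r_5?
x_1 = 305, y_1 = 215, r_1 = 40, x_2 = 190, y_2 = 45, r_2 = 35, x0_3 = 265, y0_3 = 100, x1_4 = 280, y1_4 = 170, x_5 = 45, y_5 = 195, r_5 = 30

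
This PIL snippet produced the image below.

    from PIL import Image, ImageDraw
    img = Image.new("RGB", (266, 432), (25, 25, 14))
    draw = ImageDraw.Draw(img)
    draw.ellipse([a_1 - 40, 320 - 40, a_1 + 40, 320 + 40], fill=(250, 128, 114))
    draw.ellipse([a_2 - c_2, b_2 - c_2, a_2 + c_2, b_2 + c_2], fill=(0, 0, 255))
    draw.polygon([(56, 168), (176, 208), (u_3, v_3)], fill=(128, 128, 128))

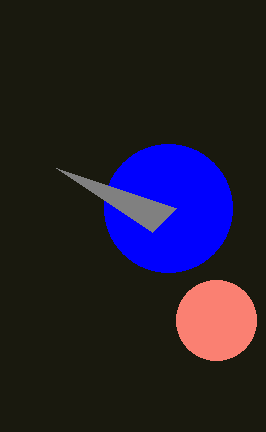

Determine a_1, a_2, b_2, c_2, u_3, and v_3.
a_1 = 216; a_2 = 168; b_2 = 208; c_2 = 64; u_3 = 152; v_3 = 232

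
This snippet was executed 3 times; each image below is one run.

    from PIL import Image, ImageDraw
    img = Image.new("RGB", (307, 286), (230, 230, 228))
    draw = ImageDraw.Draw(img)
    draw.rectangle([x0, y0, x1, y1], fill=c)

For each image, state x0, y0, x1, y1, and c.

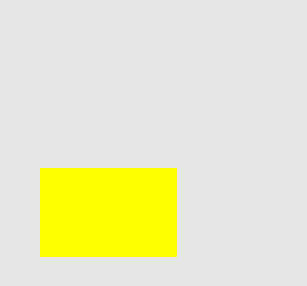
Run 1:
x0 = 40, y0 = 168, x1 = 176, y1 = 256, c = 'yellow'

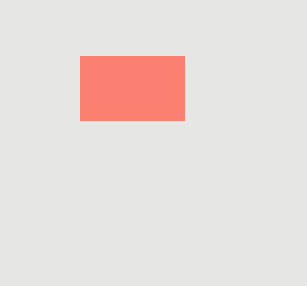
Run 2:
x0 = 80; y0 = 56; x1 = 184; y1 = 120; c = 'salmon'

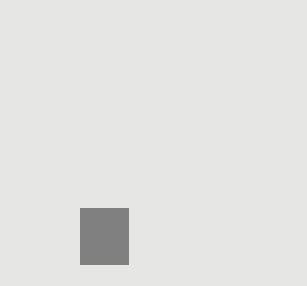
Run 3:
x0 = 80, y0 = 208, x1 = 128, y1 = 264, c = 'gray'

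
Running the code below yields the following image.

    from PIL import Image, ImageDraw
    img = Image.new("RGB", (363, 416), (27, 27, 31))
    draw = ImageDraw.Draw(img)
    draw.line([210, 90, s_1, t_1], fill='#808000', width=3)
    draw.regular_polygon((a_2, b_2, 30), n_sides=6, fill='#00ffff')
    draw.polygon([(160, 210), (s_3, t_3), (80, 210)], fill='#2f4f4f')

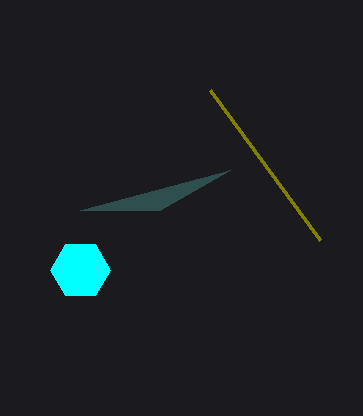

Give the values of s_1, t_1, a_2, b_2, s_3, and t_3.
s_1 = 320
t_1 = 240
a_2 = 80
b_2 = 270
s_3 = 230
t_3 = 170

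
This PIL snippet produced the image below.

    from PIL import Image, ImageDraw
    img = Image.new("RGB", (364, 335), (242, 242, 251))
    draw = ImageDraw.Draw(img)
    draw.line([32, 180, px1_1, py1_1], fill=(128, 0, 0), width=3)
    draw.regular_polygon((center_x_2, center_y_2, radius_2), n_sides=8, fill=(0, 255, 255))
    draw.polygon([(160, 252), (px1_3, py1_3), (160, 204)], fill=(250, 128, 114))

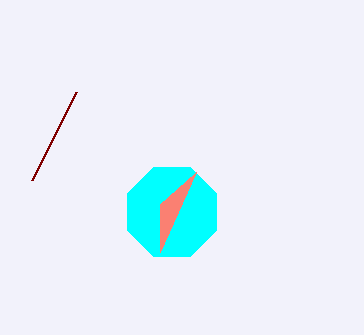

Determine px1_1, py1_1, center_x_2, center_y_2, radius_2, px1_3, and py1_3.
px1_1 = 76; py1_1 = 92; center_x_2 = 172; center_y_2 = 212; radius_2 = 48; px1_3 = 196; py1_3 = 172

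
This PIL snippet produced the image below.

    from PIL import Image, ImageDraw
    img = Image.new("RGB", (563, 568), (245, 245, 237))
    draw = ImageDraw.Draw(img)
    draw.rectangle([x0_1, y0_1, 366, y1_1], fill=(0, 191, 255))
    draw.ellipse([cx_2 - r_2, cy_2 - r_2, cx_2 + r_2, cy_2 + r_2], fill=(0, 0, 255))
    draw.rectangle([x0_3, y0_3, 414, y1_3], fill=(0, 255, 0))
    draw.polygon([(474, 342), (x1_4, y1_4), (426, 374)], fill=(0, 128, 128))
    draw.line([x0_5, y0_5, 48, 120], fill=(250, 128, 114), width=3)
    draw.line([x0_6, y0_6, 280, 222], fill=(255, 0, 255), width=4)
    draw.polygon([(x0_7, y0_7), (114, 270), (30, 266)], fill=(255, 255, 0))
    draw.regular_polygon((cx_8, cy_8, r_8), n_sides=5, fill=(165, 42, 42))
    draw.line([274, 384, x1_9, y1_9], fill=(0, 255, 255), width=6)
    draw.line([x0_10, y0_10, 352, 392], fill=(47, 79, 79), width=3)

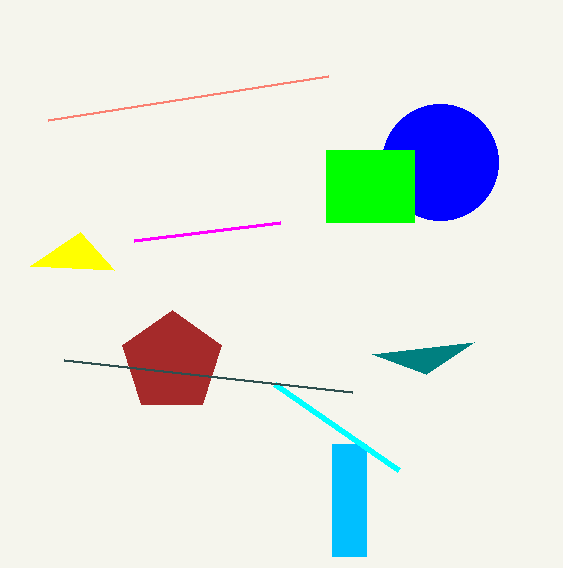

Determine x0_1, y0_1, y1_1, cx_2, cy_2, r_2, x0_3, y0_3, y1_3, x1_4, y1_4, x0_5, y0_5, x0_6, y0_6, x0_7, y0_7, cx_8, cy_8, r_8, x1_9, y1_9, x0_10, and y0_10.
x0_1 = 332, y0_1 = 444, y1_1 = 556, cx_2 = 440, cy_2 = 162, r_2 = 58, x0_3 = 326, y0_3 = 150, y1_3 = 222, x1_4 = 372, y1_4 = 354, x0_5 = 328, y0_5 = 76, x0_6 = 134, y0_6 = 240, x0_7 = 80, y0_7 = 232, cx_8 = 172, cy_8 = 362, r_8 = 52, x1_9 = 398, y1_9 = 470, x0_10 = 64, y0_10 = 360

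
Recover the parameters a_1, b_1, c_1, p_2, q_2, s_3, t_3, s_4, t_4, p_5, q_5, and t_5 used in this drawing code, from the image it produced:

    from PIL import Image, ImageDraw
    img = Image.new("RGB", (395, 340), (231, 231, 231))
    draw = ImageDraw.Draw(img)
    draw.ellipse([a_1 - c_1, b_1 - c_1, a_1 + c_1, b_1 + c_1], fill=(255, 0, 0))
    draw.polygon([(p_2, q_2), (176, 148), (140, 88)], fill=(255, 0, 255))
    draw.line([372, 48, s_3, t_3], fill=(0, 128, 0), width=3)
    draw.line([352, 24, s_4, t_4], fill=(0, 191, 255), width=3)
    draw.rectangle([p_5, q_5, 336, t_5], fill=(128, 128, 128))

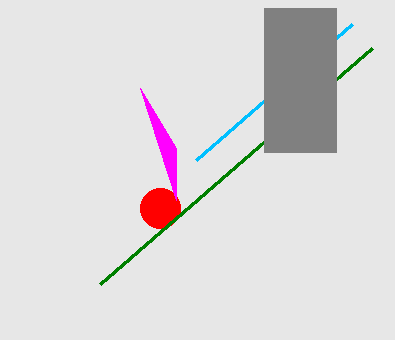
a_1 = 160, b_1 = 208, c_1 = 20, p_2 = 176, q_2 = 200, s_3 = 100, t_3 = 284, s_4 = 196, t_4 = 160, p_5 = 264, q_5 = 8, t_5 = 152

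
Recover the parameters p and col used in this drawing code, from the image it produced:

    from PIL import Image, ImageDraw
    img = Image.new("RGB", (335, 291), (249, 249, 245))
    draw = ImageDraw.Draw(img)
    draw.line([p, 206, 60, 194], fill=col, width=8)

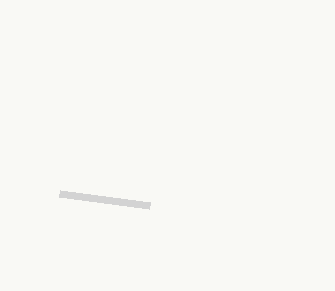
p = 150
col = 'lightgray'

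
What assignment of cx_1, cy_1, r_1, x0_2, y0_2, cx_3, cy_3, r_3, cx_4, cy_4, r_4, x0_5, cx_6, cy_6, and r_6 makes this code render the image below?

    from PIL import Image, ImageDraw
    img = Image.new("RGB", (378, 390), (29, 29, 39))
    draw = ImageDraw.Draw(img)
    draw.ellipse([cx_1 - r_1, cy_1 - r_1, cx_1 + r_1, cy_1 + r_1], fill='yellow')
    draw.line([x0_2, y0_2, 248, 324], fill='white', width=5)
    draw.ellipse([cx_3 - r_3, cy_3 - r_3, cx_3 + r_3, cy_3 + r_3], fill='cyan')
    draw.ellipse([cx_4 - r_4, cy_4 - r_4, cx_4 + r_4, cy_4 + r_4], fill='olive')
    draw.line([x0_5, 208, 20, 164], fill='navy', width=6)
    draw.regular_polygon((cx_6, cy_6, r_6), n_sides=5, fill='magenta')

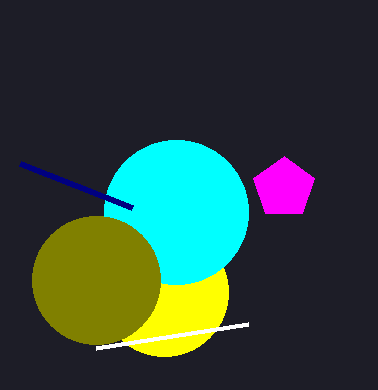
cx_1 = 164; cy_1 = 292; r_1 = 64; x0_2 = 96; y0_2 = 348; cx_3 = 176; cy_3 = 212; r_3 = 72; cx_4 = 96; cy_4 = 280; r_4 = 64; x0_5 = 132; cx_6 = 284; cy_6 = 188; r_6 = 32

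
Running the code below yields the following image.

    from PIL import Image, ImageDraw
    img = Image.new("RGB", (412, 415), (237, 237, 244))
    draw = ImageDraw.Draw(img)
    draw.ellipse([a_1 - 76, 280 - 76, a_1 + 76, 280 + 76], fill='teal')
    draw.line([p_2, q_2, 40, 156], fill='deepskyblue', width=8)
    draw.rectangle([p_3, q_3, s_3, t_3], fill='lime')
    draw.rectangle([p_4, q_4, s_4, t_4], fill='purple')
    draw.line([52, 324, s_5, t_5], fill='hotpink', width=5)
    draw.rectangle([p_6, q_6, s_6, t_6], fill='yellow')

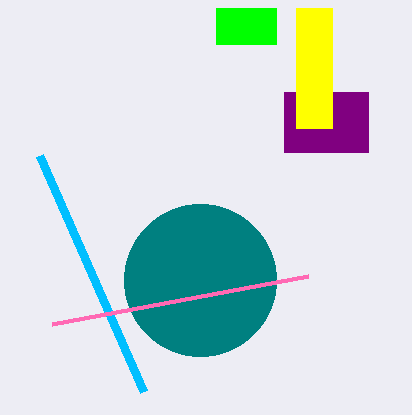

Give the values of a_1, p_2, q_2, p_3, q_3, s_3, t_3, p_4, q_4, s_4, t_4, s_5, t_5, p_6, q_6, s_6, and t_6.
a_1 = 200; p_2 = 144; q_2 = 392; p_3 = 216; q_3 = 8; s_3 = 276; t_3 = 44; p_4 = 284; q_4 = 92; s_4 = 368; t_4 = 152; s_5 = 308; t_5 = 276; p_6 = 296; q_6 = 8; s_6 = 332; t_6 = 128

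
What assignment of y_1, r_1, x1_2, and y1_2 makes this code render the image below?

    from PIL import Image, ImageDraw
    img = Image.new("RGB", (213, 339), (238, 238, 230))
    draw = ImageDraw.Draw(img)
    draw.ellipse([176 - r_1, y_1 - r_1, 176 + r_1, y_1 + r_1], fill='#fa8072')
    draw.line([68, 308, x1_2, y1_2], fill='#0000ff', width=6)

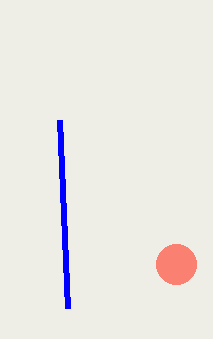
y_1 = 264; r_1 = 20; x1_2 = 60; y1_2 = 120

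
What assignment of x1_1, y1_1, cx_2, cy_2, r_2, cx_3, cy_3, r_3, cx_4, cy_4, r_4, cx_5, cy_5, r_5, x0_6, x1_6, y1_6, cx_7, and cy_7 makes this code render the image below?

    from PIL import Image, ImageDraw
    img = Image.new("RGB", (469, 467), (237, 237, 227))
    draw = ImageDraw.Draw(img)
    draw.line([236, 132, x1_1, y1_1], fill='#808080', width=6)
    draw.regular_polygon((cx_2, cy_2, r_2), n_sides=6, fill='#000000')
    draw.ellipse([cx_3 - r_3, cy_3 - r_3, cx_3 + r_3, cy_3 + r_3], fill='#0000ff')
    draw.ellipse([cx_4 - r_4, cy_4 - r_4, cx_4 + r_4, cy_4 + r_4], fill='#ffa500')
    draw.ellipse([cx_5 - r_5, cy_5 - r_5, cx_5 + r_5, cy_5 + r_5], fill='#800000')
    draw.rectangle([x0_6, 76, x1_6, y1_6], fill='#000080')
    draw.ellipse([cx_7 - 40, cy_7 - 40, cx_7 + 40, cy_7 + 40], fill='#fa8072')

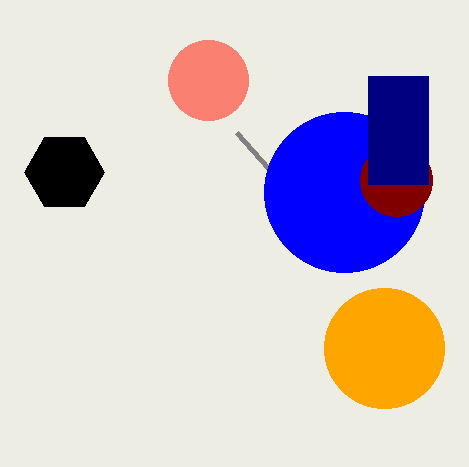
x1_1 = 268
y1_1 = 168
cx_2 = 64
cy_2 = 172
r_2 = 40
cx_3 = 344
cy_3 = 192
r_3 = 80
cx_4 = 384
cy_4 = 348
r_4 = 60
cx_5 = 396
cy_5 = 180
r_5 = 36
x0_6 = 368
x1_6 = 428
y1_6 = 184
cx_7 = 208
cy_7 = 80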